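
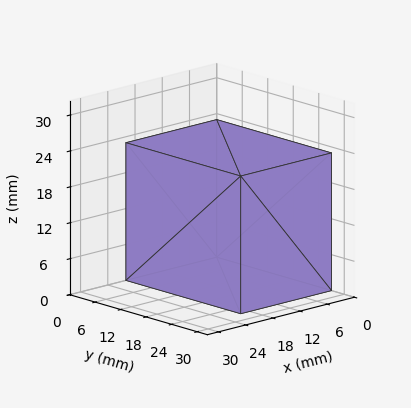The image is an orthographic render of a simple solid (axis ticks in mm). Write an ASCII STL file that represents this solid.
Reading the render: the shape is a rectangular box, roughly 20 × 27 mm footprint and 23 mm tall (dimensions read to the nearest mm from the axis ticks). For the STL, each face is triangulated and given an outward normal.

solid part
  facet normal 0.0000 0.0000 -1.0000
    outer loop
      vertex 20.00 27.00 0.00
      vertex 20.00 0.00 0.00
      vertex 0.00 0.00 0.00
    endloop
  endfacet
  facet normal 0.0000 0.0000 -1.0000
    outer loop
      vertex 0.00 27.00 0.00
      vertex 20.00 27.00 0.00
      vertex 0.00 0.00 0.00
    endloop
  endfacet
  facet normal 0.0000 0.0000 1.0000
    outer loop
      vertex 0.00 0.00 23.00
      vertex 20.00 0.00 23.00
      vertex 20.00 27.00 23.00
    endloop
  endfacet
  facet normal 0.0000 0.0000 1.0000
    outer loop
      vertex 0.00 0.00 23.00
      vertex 20.00 27.00 23.00
      vertex 0.00 27.00 23.00
    endloop
  endfacet
  facet normal 0.0000 -1.0000 0.0000
    outer loop
      vertex 0.00 0.00 0.00
      vertex 20.00 0.00 0.00
      vertex 20.00 0.00 23.00
    endloop
  endfacet
  facet normal 0.0000 -1.0000 0.0000
    outer loop
      vertex 0.00 0.00 0.00
      vertex 20.00 0.00 23.00
      vertex 0.00 0.00 23.00
    endloop
  endfacet
  facet normal 0.0000 1.0000 0.0000
    outer loop
      vertex 20.00 27.00 23.00
      vertex 20.00 27.00 0.00
      vertex 0.00 27.00 0.00
    endloop
  endfacet
  facet normal 0.0000 1.0000 0.0000
    outer loop
      vertex 0.00 27.00 23.00
      vertex 20.00 27.00 23.00
      vertex 0.00 27.00 0.00
    endloop
  endfacet
  facet normal -1.0000 0.0000 0.0000
    outer loop
      vertex 0.00 27.00 23.00
      vertex 0.00 27.00 0.00
      vertex 0.00 0.00 0.00
    endloop
  endfacet
  facet normal -1.0000 0.0000 0.0000
    outer loop
      vertex 0.00 0.00 23.00
      vertex 0.00 27.00 23.00
      vertex 0.00 0.00 0.00
    endloop
  endfacet
  facet normal 1.0000 0.0000 0.0000
    outer loop
      vertex 20.00 0.00 0.00
      vertex 20.00 27.00 0.00
      vertex 20.00 27.00 23.00
    endloop
  endfacet
  facet normal 1.0000 0.0000 0.0000
    outer loop
      vertex 20.00 0.00 0.00
      vertex 20.00 27.00 23.00
      vertex 20.00 0.00 23.00
    endloop
  endfacet
endsolid part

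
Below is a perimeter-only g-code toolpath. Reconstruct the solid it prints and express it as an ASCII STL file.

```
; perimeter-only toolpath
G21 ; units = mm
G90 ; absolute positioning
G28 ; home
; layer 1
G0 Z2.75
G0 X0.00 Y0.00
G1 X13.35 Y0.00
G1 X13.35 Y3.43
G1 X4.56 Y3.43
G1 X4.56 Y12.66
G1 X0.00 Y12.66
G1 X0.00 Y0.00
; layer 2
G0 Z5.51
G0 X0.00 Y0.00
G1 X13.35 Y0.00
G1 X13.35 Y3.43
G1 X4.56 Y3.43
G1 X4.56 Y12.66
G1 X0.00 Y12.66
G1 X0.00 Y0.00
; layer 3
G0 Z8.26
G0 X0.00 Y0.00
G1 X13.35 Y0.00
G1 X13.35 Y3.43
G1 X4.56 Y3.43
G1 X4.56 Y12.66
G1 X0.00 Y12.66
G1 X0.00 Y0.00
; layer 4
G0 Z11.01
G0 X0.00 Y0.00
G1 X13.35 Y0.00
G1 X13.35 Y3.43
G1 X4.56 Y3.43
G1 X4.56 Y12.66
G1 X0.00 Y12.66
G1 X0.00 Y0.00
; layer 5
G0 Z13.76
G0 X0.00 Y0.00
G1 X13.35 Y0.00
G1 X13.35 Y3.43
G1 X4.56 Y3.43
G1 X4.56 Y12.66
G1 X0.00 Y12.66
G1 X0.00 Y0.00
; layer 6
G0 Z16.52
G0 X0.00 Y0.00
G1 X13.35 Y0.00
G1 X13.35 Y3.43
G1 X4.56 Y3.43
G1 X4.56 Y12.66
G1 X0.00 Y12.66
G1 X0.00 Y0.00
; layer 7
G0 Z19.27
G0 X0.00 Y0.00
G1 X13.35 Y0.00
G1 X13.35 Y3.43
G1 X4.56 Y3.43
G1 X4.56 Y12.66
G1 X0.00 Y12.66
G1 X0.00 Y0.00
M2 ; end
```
solid part
  facet normal 0.0000 0.0000 -1.0000
    outer loop
      vertex 13.35 3.43 0.00
      vertex 13.35 0.00 0.00
      vertex 0.00 0.00 0.00
    endloop
  endfacet
  facet normal 0.0000 0.0000 -1.0000
    outer loop
      vertex 4.56 3.43 0.00
      vertex 13.35 3.43 0.00
      vertex 0.00 0.00 0.00
    endloop
  endfacet
  facet normal 0.0000 0.0000 -1.0000
    outer loop
      vertex 4.56 12.66 0.00
      vertex 4.56 3.43 0.00
      vertex 0.00 0.00 0.00
    endloop
  endfacet
  facet normal 0.0000 0.0000 -1.0000
    outer loop
      vertex 0.00 12.66 0.00
      vertex 4.56 12.66 0.00
      vertex 0.00 0.00 0.00
    endloop
  endfacet
  facet normal 0.0000 0.0000 1.0000
    outer loop
      vertex 0.00 0.00 19.27
      vertex 13.35 0.00 19.27
      vertex 13.35 3.43 19.27
    endloop
  endfacet
  facet normal 0.0000 0.0000 1.0000
    outer loop
      vertex 0.00 0.00 19.27
      vertex 13.35 3.43 19.27
      vertex 4.56 3.43 19.27
    endloop
  endfacet
  facet normal 0.0000 0.0000 1.0000
    outer loop
      vertex 0.00 0.00 19.27
      vertex 4.56 3.43 19.27
      vertex 4.56 12.66 19.27
    endloop
  endfacet
  facet normal 0.0000 0.0000 1.0000
    outer loop
      vertex 0.00 0.00 19.27
      vertex 4.56 12.66 19.27
      vertex 0.00 12.66 19.27
    endloop
  endfacet
  facet normal 0.0000 -1.0000 0.0000
    outer loop
      vertex 0.00 0.00 0.00
      vertex 13.35 0.00 0.00
      vertex 13.35 0.00 19.27
    endloop
  endfacet
  facet normal 0.0000 -1.0000 0.0000
    outer loop
      vertex 0.00 0.00 0.00
      vertex 13.35 0.00 19.27
      vertex 0.00 0.00 19.27
    endloop
  endfacet
  facet normal 1.0000 0.0000 0.0000
    outer loop
      vertex 13.35 0.00 0.00
      vertex 13.35 3.43 0.00
      vertex 13.35 3.43 19.27
    endloop
  endfacet
  facet normal 1.0000 0.0000 0.0000
    outer loop
      vertex 13.35 0.00 0.00
      vertex 13.35 3.43 19.27
      vertex 13.35 0.00 19.27
    endloop
  endfacet
  facet normal 0.0000 1.0000 0.0000
    outer loop
      vertex 13.35 3.43 0.00
      vertex 4.56 3.43 0.00
      vertex 4.56 3.43 19.27
    endloop
  endfacet
  facet normal 0.0000 1.0000 0.0000
    outer loop
      vertex 13.35 3.43 0.00
      vertex 4.56 3.43 19.27
      vertex 13.35 3.43 19.27
    endloop
  endfacet
  facet normal 1.0000 0.0000 0.0000
    outer loop
      vertex 4.56 3.43 0.00
      vertex 4.56 12.66 0.00
      vertex 4.56 12.66 19.27
    endloop
  endfacet
  facet normal 1.0000 0.0000 0.0000
    outer loop
      vertex 4.56 3.43 0.00
      vertex 4.56 12.66 19.27
      vertex 4.56 3.43 19.27
    endloop
  endfacet
  facet normal 0.0000 1.0000 0.0000
    outer loop
      vertex 4.56 12.66 0.00
      vertex 0.00 12.66 0.00
      vertex 0.00 12.66 19.27
    endloop
  endfacet
  facet normal 0.0000 1.0000 0.0000
    outer loop
      vertex 4.56 12.66 0.00
      vertex 0.00 12.66 19.27
      vertex 4.56 12.66 19.27
    endloop
  endfacet
  facet normal -1.0000 0.0000 0.0000
    outer loop
      vertex 0.00 12.66 0.00
      vertex 0.00 0.00 0.00
      vertex 0.00 0.00 19.27
    endloop
  endfacet
  facet normal -1.0000 0.0000 0.0000
    outer loop
      vertex 0.00 12.66 0.00
      vertex 0.00 0.00 19.27
      vertex 0.00 12.66 19.27
    endloop
  endfacet
endsolid part

The G0 Z moves step by Δz≈2.75 mm. Every layer's G1 loop is the same polygon, so the solid is a straight extrusion of it from z=0 to z≈19.3. Closing with flat bottom and top caps and triangulating gives 20 facets — an L-shaped prism: outer 13.3 × 12.7 mm, arm thicknesses ≈ 3.43 mm (horizontal) and 4.56 mm (vertical), extruded 19.3 mm in z.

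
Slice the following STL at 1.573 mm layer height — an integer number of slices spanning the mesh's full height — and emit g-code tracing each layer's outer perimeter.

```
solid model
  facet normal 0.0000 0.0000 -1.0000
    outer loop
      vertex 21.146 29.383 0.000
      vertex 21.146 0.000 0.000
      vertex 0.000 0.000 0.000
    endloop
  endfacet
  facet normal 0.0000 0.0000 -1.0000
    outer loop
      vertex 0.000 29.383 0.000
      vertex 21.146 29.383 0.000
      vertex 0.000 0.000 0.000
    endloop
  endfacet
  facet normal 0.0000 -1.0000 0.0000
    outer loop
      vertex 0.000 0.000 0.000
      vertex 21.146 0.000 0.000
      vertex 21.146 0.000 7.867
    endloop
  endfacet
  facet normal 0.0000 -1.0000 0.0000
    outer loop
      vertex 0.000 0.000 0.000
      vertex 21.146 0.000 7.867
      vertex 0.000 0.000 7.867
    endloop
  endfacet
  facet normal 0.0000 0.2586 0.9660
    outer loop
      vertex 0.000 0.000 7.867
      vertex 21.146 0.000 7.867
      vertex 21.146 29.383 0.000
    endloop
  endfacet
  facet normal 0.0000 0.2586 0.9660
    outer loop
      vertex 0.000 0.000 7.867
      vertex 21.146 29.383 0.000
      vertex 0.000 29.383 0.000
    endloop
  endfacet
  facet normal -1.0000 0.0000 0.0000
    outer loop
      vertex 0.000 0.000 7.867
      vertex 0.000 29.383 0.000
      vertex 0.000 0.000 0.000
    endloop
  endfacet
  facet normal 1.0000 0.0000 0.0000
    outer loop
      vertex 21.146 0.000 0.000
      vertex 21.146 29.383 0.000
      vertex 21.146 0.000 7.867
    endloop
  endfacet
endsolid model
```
; perimeter-only toolpath
G21 ; units = mm
G90 ; absolute positioning
G28 ; home
; layer 1
G0 Z1.573
G0 X0.000 Y0.000
G1 X21.146 Y0.000
G1 X21.146 Y23.506
G1 X0.000 Y23.506
G1 X0.000 Y0.000
; layer 2
G0 Z3.147
G0 X0.000 Y0.000
G1 X21.146 Y0.000
G1 X21.146 Y17.630
G1 X0.000 Y17.630
G1 X0.000 Y0.000
; layer 3
G0 Z4.720
G0 X0.000 Y0.000
G1 X21.146 Y0.000
G1 X21.146 Y11.753
G1 X0.000 Y11.753
G1 X0.000 Y0.000
; layer 4
G0 Z6.294
G0 X0.000 Y0.000
G1 X21.146 Y0.000
G1 X21.146 Y5.877
G1 X0.000 Y5.877
G1 X0.000 Y0.000
M2 ; end

The solid is a wedge (ramp): 21.1 × 29.4 mm base, rising to 7.87 mm along the y=0 edge and sloping linearly to z=0 at y=29.4. Slicing at Δz = 1.573 mm — 5 equal slices spanning the solid's height, so layer i sits at z = i·h/5 — gives 4 non-empty perimeters. Each is a 4-segment closed polygon; G0 lifts to the layer z and rapids to the start vertex, then G1 traces the edges. The cross-section shrinks linearly with z (the slice at the apex is degenerate and omitted).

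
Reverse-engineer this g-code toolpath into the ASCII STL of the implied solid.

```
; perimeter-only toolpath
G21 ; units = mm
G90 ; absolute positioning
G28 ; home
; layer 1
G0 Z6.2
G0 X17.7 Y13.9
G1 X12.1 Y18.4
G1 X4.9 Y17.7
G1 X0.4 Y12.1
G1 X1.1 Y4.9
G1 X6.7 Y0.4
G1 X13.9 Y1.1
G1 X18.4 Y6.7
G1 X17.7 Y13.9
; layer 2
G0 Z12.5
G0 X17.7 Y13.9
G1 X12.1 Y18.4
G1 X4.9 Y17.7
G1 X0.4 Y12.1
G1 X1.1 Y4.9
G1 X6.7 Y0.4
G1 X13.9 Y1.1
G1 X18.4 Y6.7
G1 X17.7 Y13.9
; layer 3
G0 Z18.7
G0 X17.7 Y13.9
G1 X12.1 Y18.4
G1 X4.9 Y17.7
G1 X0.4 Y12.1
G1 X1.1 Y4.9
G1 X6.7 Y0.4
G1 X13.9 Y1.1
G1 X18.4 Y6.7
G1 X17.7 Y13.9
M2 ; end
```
solid part
  facet normal 0.0000 0.0000 -1.0000
    outer loop
      vertex 4.9 17.7 0.0
      vertex 12.1 18.4 0.0
      vertex 17.7 13.9 0.0
    endloop
  endfacet
  facet normal 0.0000 0.0000 -1.0000
    outer loop
      vertex 0.4 12.1 0.0
      vertex 4.9 17.7 0.0
      vertex 17.7 13.9 0.0
    endloop
  endfacet
  facet normal 0.0000 0.0000 -1.0000
    outer loop
      vertex 1.1 4.9 0.0
      vertex 0.4 12.1 0.0
      vertex 17.7 13.9 0.0
    endloop
  endfacet
  facet normal 0.0000 0.0000 -1.0000
    outer loop
      vertex 6.7 0.4 0.0
      vertex 1.1 4.9 0.0
      vertex 17.7 13.9 0.0
    endloop
  endfacet
  facet normal 0.0000 0.0000 -1.0000
    outer loop
      vertex 13.9 1.1 0.0
      vertex 6.7 0.4 0.0
      vertex 17.7 13.9 0.0
    endloop
  endfacet
  facet normal 0.0000 0.0000 -1.0000
    outer loop
      vertex 18.4 6.7 0.0
      vertex 13.9 1.1 0.0
      vertex 17.7 13.9 0.0
    endloop
  endfacet
  facet normal 0.0000 0.0000 1.0000
    outer loop
      vertex 17.7 13.9 18.7
      vertex 12.1 18.4 18.7
      vertex 4.9 17.7 18.7
    endloop
  endfacet
  facet normal 0.0000 0.0000 1.0000
    outer loop
      vertex 17.7 13.9 18.7
      vertex 4.9 17.7 18.7
      vertex 0.4 12.1 18.7
    endloop
  endfacet
  facet normal 0.0000 0.0000 1.0000
    outer loop
      vertex 17.7 13.9 18.7
      vertex 0.4 12.1 18.7
      vertex 1.1 4.9 18.7
    endloop
  endfacet
  facet normal 0.0000 0.0000 1.0000
    outer loop
      vertex 17.7 13.9 18.7
      vertex 1.1 4.9 18.7
      vertex 6.7 0.4 18.7
    endloop
  endfacet
  facet normal 0.0000 0.0000 1.0000
    outer loop
      vertex 17.7 13.9 18.7
      vertex 6.7 0.4 18.7
      vertex 13.9 1.1 18.7
    endloop
  endfacet
  facet normal 0.0000 0.0000 1.0000
    outer loop
      vertex 17.7 13.9 18.7
      vertex 13.9 1.1 18.7
      vertex 18.4 6.7 18.7
    endloop
  endfacet
  facet normal 0.6264 0.7795 0.0000
    outer loop
      vertex 17.7 13.9 0.0
      vertex 12.1 18.4 0.0
      vertex 12.1 18.4 18.7
    endloop
  endfacet
  facet normal 0.6264 0.7795 0.0000
    outer loop
      vertex 17.7 13.9 0.0
      vertex 12.1 18.4 18.7
      vertex 17.7 13.9 18.7
    endloop
  endfacet
  facet normal -0.0968 0.9953 0.0000
    outer loop
      vertex 12.1 18.4 0.0
      vertex 4.9 17.7 0.0
      vertex 4.9 17.7 18.7
    endloop
  endfacet
  facet normal -0.0968 0.9953 0.0000
    outer loop
      vertex 12.1 18.4 0.0
      vertex 4.9 17.7 18.7
      vertex 12.1 18.4 18.7
    endloop
  endfacet
  facet normal -0.7795 0.6264 0.0000
    outer loop
      vertex 4.9 17.7 0.0
      vertex 0.4 12.1 0.0
      vertex 0.4 12.1 18.7
    endloop
  endfacet
  facet normal -0.7795 0.6264 0.0000
    outer loop
      vertex 4.9 17.7 0.0
      vertex 0.4 12.1 18.7
      vertex 4.9 17.7 18.7
    endloop
  endfacet
  facet normal -0.9953 -0.0968 0.0000
    outer loop
      vertex 0.4 12.1 0.0
      vertex 1.1 4.9 0.0
      vertex 1.1 4.9 18.7
    endloop
  endfacet
  facet normal -0.9953 -0.0968 0.0000
    outer loop
      vertex 0.4 12.1 0.0
      vertex 1.1 4.9 18.7
      vertex 0.4 12.1 18.7
    endloop
  endfacet
  facet normal -0.6264 -0.7795 0.0000
    outer loop
      vertex 1.1 4.9 0.0
      vertex 6.7 0.4 0.0
      vertex 6.7 0.4 18.7
    endloop
  endfacet
  facet normal -0.6264 -0.7795 0.0000
    outer loop
      vertex 1.1 4.9 0.0
      vertex 6.7 0.4 18.7
      vertex 1.1 4.9 18.7
    endloop
  endfacet
  facet normal 0.0968 -0.9953 0.0000
    outer loop
      vertex 6.7 0.4 0.0
      vertex 13.9 1.1 0.0
      vertex 13.9 1.1 18.7
    endloop
  endfacet
  facet normal 0.0968 -0.9953 0.0000
    outer loop
      vertex 6.7 0.4 0.0
      vertex 13.9 1.1 18.7
      vertex 6.7 0.4 18.7
    endloop
  endfacet
  facet normal 0.7795 -0.6264 0.0000
    outer loop
      vertex 13.9 1.1 0.0
      vertex 18.4 6.7 0.0
      vertex 18.4 6.7 18.7
    endloop
  endfacet
  facet normal 0.7795 -0.6264 0.0000
    outer loop
      vertex 13.9 1.1 0.0
      vertex 18.4 6.7 18.7
      vertex 13.9 1.1 18.7
    endloop
  endfacet
  facet normal 0.9953 0.0968 0.0000
    outer loop
      vertex 18.4 6.7 0.0
      vertex 17.7 13.9 0.0
      vertex 17.7 13.9 18.7
    endloop
  endfacet
  facet normal 0.9953 0.0968 0.0000
    outer loop
      vertex 18.4 6.7 0.0
      vertex 17.7 13.9 18.7
      vertex 18.4 6.7 18.7
    endloop
  endfacet
endsolid part

The G0 Z moves step by Δz≈6.2 mm. Every layer's G1 loop is the same polygon, so the solid is a straight extrusion of it from z=0 to z≈18.7. Closing with flat bottom and top caps and triangulating gives 28 facets — a regular 8-sided prism (a cylinder approximated with 8 flat sides), circumscribed radius ≈ 9.4 mm, height ≈ 18.7 mm.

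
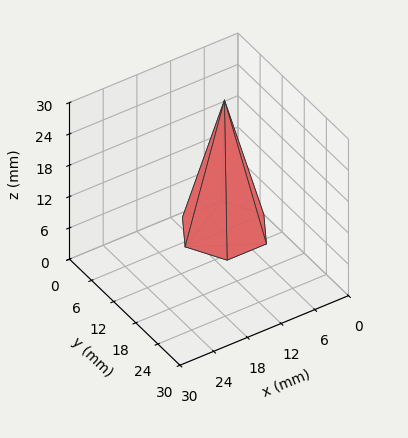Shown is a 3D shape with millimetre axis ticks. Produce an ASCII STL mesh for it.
Reading the render: the shape is a regular 6-sided pyramid, base circumscribed radius ≈ 7 mm, apex at z ≈ 25 mm (dimensions read to the nearest mm from the axis ticks). For the STL, each face is triangulated and given an outward normal.

solid part
  facet normal 0.0000 0.0000 -1.0000
    outer loop
      vertex 3.50 13.06 0.00
      vertex 10.50 13.06 0.00
      vertex 14.00 7.00 0.00
    endloop
  endfacet
  facet normal 0.0000 0.0000 -1.0000
    outer loop
      vertex 0.00 7.00 0.00
      vertex 3.50 13.06 0.00
      vertex 14.00 7.00 0.00
    endloop
  endfacet
  facet normal 0.0000 0.0000 -1.0000
    outer loop
      vertex 3.50 0.94 0.00
      vertex 0.00 7.00 0.00
      vertex 14.00 7.00 0.00
    endloop
  endfacet
  facet normal 0.0000 0.0000 -1.0000
    outer loop
      vertex 10.50 0.94 0.00
      vertex 3.50 0.94 0.00
      vertex 14.00 7.00 0.00
    endloop
  endfacet
  facet normal 0.8416 0.4861 0.2356
    outer loop
      vertex 14.00 7.00 0.00
      vertex 10.50 13.06 0.00
      vertex 7.00 7.00 25.00
    endloop
  endfacet
  facet normal 0.0000 0.9719 0.2356
    outer loop
      vertex 10.50 13.06 0.00
      vertex 3.50 13.06 0.00
      vertex 7.00 7.00 25.00
    endloop
  endfacet
  facet normal -0.8416 0.4861 0.2356
    outer loop
      vertex 3.50 13.06 0.00
      vertex 0.00 7.00 0.00
      vertex 7.00 7.00 25.00
    endloop
  endfacet
  facet normal -0.8416 -0.4861 0.2356
    outer loop
      vertex 0.00 7.00 0.00
      vertex 3.50 0.94 0.00
      vertex 7.00 7.00 25.00
    endloop
  endfacet
  facet normal 0.0000 -0.9719 0.2356
    outer loop
      vertex 3.50 0.94 0.00
      vertex 10.50 0.94 0.00
      vertex 7.00 7.00 25.00
    endloop
  endfacet
  facet normal 0.8416 -0.4861 0.2356
    outer loop
      vertex 10.50 0.94 0.00
      vertex 14.00 7.00 0.00
      vertex 7.00 7.00 25.00
    endloop
  endfacet
endsolid part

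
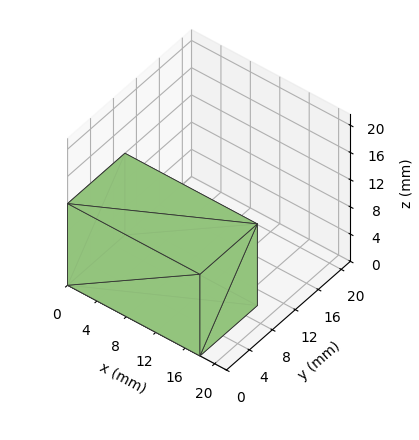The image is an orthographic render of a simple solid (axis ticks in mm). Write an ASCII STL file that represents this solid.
Reading the render: the shape is a rectangular box, roughly 18 × 10 mm footprint and 12 mm tall (dimensions read to the nearest mm from the axis ticks). For the STL, each face is triangulated and given an outward normal.

solid part
  facet normal 0.0000 0.0000 -1.0000
    outer loop
      vertex 18.000 10.000 0.000
      vertex 18.000 0.000 0.000
      vertex 0.000 0.000 0.000
    endloop
  endfacet
  facet normal 0.0000 0.0000 -1.0000
    outer loop
      vertex 0.000 10.000 0.000
      vertex 18.000 10.000 0.000
      vertex 0.000 0.000 0.000
    endloop
  endfacet
  facet normal 0.0000 0.0000 1.0000
    outer loop
      vertex 0.000 0.000 12.000
      vertex 18.000 0.000 12.000
      vertex 18.000 10.000 12.000
    endloop
  endfacet
  facet normal 0.0000 0.0000 1.0000
    outer loop
      vertex 0.000 0.000 12.000
      vertex 18.000 10.000 12.000
      vertex 0.000 10.000 12.000
    endloop
  endfacet
  facet normal 0.0000 -1.0000 0.0000
    outer loop
      vertex 0.000 0.000 0.000
      vertex 18.000 0.000 0.000
      vertex 18.000 0.000 12.000
    endloop
  endfacet
  facet normal 0.0000 -1.0000 0.0000
    outer loop
      vertex 0.000 0.000 0.000
      vertex 18.000 0.000 12.000
      vertex 0.000 0.000 12.000
    endloop
  endfacet
  facet normal 0.0000 1.0000 0.0000
    outer loop
      vertex 18.000 10.000 12.000
      vertex 18.000 10.000 0.000
      vertex 0.000 10.000 0.000
    endloop
  endfacet
  facet normal 0.0000 1.0000 0.0000
    outer loop
      vertex 0.000 10.000 12.000
      vertex 18.000 10.000 12.000
      vertex 0.000 10.000 0.000
    endloop
  endfacet
  facet normal -1.0000 0.0000 0.0000
    outer loop
      vertex 0.000 10.000 12.000
      vertex 0.000 10.000 0.000
      vertex 0.000 0.000 0.000
    endloop
  endfacet
  facet normal -1.0000 0.0000 0.0000
    outer loop
      vertex 0.000 0.000 12.000
      vertex 0.000 10.000 12.000
      vertex 0.000 0.000 0.000
    endloop
  endfacet
  facet normal 1.0000 0.0000 0.0000
    outer loop
      vertex 18.000 0.000 0.000
      vertex 18.000 10.000 0.000
      vertex 18.000 10.000 12.000
    endloop
  endfacet
  facet normal 1.0000 0.0000 0.0000
    outer loop
      vertex 18.000 0.000 0.000
      vertex 18.000 10.000 12.000
      vertex 18.000 0.000 12.000
    endloop
  endfacet
endsolid part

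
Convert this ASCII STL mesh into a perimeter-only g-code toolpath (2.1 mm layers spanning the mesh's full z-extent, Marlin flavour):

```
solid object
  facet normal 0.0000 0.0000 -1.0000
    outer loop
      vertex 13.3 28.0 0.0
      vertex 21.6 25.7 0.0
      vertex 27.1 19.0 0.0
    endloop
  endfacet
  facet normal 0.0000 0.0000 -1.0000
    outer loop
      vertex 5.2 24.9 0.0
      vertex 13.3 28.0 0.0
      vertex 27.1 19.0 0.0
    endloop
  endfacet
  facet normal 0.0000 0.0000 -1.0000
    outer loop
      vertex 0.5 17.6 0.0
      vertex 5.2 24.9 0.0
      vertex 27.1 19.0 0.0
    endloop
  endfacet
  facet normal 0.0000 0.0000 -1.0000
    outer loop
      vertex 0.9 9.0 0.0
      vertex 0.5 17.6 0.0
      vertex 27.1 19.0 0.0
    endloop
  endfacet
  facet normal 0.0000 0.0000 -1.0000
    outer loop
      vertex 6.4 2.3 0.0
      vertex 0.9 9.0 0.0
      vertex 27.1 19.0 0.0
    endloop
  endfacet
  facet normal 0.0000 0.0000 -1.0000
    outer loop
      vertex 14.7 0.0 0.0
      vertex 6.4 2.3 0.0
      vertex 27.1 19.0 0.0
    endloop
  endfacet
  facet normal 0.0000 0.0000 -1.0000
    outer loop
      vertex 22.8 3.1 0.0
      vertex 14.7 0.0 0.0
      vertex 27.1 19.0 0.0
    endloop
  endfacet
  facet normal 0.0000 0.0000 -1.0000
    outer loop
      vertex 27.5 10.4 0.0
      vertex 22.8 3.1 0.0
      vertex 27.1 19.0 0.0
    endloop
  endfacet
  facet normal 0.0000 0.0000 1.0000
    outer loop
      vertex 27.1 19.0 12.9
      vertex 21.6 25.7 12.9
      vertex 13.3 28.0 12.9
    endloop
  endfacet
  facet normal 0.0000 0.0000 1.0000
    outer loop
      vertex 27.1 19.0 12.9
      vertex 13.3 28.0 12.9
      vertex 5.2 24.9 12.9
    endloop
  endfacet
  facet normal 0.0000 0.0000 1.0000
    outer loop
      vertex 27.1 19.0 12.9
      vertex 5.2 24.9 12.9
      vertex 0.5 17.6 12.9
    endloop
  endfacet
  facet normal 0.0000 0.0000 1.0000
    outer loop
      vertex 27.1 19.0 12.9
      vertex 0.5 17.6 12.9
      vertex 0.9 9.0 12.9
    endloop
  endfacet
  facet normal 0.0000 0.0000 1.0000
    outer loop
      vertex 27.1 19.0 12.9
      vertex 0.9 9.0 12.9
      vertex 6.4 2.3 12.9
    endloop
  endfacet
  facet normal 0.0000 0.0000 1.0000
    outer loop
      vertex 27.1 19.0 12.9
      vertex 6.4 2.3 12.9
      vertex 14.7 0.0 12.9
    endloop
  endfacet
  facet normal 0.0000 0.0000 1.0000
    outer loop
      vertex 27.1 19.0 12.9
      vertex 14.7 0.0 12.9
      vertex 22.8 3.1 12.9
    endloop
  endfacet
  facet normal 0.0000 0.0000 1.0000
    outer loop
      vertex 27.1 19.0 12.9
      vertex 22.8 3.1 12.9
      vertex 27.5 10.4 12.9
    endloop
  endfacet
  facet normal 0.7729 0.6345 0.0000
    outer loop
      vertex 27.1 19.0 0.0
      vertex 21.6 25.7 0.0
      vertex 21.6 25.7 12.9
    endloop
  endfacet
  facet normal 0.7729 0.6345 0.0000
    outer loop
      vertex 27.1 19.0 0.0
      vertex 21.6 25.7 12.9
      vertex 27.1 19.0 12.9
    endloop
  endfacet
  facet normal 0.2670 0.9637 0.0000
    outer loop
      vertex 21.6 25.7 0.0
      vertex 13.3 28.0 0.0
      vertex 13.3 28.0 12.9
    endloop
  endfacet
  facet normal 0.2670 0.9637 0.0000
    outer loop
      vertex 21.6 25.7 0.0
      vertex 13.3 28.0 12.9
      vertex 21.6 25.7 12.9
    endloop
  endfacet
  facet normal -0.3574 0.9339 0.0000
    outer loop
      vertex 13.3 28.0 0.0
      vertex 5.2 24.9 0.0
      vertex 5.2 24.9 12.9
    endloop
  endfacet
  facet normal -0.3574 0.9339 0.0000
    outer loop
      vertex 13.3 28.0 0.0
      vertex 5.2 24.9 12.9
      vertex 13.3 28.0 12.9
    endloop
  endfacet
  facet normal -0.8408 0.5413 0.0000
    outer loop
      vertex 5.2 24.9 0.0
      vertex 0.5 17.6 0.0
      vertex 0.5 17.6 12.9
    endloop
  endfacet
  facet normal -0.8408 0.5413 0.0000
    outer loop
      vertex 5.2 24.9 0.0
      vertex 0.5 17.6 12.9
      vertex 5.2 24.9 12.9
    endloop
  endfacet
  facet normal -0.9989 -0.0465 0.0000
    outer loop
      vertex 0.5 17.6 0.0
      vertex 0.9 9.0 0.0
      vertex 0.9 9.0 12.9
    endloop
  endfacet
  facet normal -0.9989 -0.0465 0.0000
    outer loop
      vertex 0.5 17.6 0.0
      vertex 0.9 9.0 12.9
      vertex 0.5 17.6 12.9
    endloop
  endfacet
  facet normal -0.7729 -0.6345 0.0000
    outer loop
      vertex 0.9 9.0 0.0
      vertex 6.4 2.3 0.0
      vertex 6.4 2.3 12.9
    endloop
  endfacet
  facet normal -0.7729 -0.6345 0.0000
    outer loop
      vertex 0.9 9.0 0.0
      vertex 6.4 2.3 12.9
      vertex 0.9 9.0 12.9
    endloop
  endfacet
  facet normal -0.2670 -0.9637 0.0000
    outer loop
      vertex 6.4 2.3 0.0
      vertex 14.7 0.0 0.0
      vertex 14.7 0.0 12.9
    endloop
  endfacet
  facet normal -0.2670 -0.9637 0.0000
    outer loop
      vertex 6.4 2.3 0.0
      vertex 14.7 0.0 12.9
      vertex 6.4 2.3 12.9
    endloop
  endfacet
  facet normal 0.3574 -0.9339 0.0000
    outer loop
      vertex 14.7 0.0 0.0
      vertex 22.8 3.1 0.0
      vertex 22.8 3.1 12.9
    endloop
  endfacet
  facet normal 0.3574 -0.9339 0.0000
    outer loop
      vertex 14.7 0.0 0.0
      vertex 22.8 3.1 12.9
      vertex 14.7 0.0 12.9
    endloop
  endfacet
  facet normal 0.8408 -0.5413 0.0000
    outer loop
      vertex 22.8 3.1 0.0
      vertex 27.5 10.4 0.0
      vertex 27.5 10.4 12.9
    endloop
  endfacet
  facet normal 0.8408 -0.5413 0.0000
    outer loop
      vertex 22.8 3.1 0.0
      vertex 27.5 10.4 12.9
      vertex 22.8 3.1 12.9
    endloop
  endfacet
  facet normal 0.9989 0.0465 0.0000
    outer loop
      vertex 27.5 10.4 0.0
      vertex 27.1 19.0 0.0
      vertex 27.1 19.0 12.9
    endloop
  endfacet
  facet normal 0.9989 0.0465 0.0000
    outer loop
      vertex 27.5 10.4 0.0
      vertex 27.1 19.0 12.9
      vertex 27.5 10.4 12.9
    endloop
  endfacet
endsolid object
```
; perimeter-only toolpath
G21 ; units = mm
G90 ; absolute positioning
G28 ; home
; layer 1
G0 Z2.1
G0 X27.1 Y19.0
G1 X21.6 Y25.7
G1 X13.3 Y28.0
G1 X5.2 Y24.9
G1 X0.5 Y17.6
G1 X0.9 Y9.0
G1 X6.4 Y2.3
G1 X14.7 Y0.0
G1 X22.8 Y3.1
G1 X27.5 Y10.4
G1 X27.1 Y19.0
; layer 2
G0 Z4.3
G0 X27.1 Y19.0
G1 X21.6 Y25.7
G1 X13.3 Y28.0
G1 X5.2 Y24.9
G1 X0.5 Y17.6
G1 X0.9 Y9.0
G1 X6.4 Y2.3
G1 X14.7 Y0.0
G1 X22.8 Y3.1
G1 X27.5 Y10.4
G1 X27.1 Y19.0
; layer 3
G0 Z6.4
G0 X27.1 Y19.0
G1 X21.6 Y25.7
G1 X13.3 Y28.0
G1 X5.2 Y24.9
G1 X0.5 Y17.6
G1 X0.9 Y9.0
G1 X6.4 Y2.3
G1 X14.7 Y0.0
G1 X22.8 Y3.1
G1 X27.5 Y10.4
G1 X27.1 Y19.0
; layer 4
G0 Z8.6
G0 X27.1 Y19.0
G1 X21.6 Y25.7
G1 X13.3 Y28.0
G1 X5.2 Y24.9
G1 X0.5 Y17.6
G1 X0.9 Y9.0
G1 X6.4 Y2.3
G1 X14.7 Y0.0
G1 X22.8 Y3.1
G1 X27.5 Y10.4
G1 X27.1 Y19.0
; layer 5
G0 Z10.8
G0 X27.1 Y19.0
G1 X21.6 Y25.7
G1 X13.3 Y28.0
G1 X5.2 Y24.9
G1 X0.5 Y17.6
G1 X0.9 Y9.0
G1 X6.4 Y2.3
G1 X14.7 Y0.0
G1 X22.8 Y3.1
G1 X27.5 Y10.4
G1 X27.1 Y19.0
; layer 6
G0 Z12.9
G0 X27.1 Y19.0
G1 X21.6 Y25.7
G1 X13.3 Y28.0
G1 X5.2 Y24.9
G1 X0.5 Y17.6
G1 X0.9 Y9.0
G1 X6.4 Y2.3
G1 X14.7 Y0.0
G1 X22.8 Y3.1
G1 X27.5 Y10.4
G1 X27.1 Y19.0
M2 ; end

The solid is a regular 10-sided prism (a cylinder approximated with 10 flat sides), circumscribed radius ≈ 14 mm, height ≈ 12.9 mm. Slicing at Δz = 2.1 mm — 6 equal slices spanning the solid's height, so layer i sits at z = i·h/6 — gives 6 non-empty perimeters. Each is a 10-segment closed polygon; G0 lifts to the layer z and rapids to the start vertex, then G1 traces the edges.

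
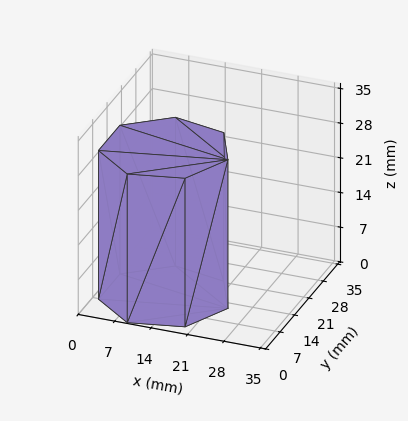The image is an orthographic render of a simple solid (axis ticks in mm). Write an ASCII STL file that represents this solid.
Reading the render: the shape is a regular 7-sided prism (a cylinder approximated with 7 flat sides), circumscribed radius ≈ 12 mm, height ≈ 30 mm (dimensions read to the nearest mm from the axis ticks). For the STL, each face is triangulated and given an outward normal.

solid part
  facet normal 0.0000 0.0000 -1.0000
    outer loop
      vertex 9.3 23.7 0.0
      vertex 19.5 21.4 0.0
      vertex 24.0 12.0 0.0
    endloop
  endfacet
  facet normal 0.0000 0.0000 -1.0000
    outer loop
      vertex 1.2 17.2 0.0
      vertex 9.3 23.7 0.0
      vertex 24.0 12.0 0.0
    endloop
  endfacet
  facet normal 0.0000 0.0000 -1.0000
    outer loop
      vertex 1.2 6.8 0.0
      vertex 1.2 17.2 0.0
      vertex 24.0 12.0 0.0
    endloop
  endfacet
  facet normal 0.0000 0.0000 -1.0000
    outer loop
      vertex 9.3 0.3 0.0
      vertex 1.2 6.8 0.0
      vertex 24.0 12.0 0.0
    endloop
  endfacet
  facet normal 0.0000 0.0000 -1.0000
    outer loop
      vertex 19.5 2.6 0.0
      vertex 9.3 0.3 0.0
      vertex 24.0 12.0 0.0
    endloop
  endfacet
  facet normal 0.0000 0.0000 1.0000
    outer loop
      vertex 24.0 12.0 30.0
      vertex 19.5 21.4 30.0
      vertex 9.3 23.7 30.0
    endloop
  endfacet
  facet normal 0.0000 0.0000 1.0000
    outer loop
      vertex 24.0 12.0 30.0
      vertex 9.3 23.7 30.0
      vertex 1.2 17.2 30.0
    endloop
  endfacet
  facet normal 0.0000 0.0000 1.0000
    outer loop
      vertex 24.0 12.0 30.0
      vertex 1.2 17.2 30.0
      vertex 1.2 6.8 30.0
    endloop
  endfacet
  facet normal 0.0000 0.0000 1.0000
    outer loop
      vertex 24.0 12.0 30.0
      vertex 1.2 6.8 30.0
      vertex 9.3 0.3 30.0
    endloop
  endfacet
  facet normal 0.0000 0.0000 1.0000
    outer loop
      vertex 24.0 12.0 30.0
      vertex 9.3 0.3 30.0
      vertex 19.5 2.6 30.0
    endloop
  endfacet
  facet normal 0.9020 0.4318 0.0000
    outer loop
      vertex 24.0 12.0 0.0
      vertex 19.5 21.4 0.0
      vertex 19.5 21.4 30.0
    endloop
  endfacet
  facet normal 0.9020 0.4318 0.0000
    outer loop
      vertex 24.0 12.0 0.0
      vertex 19.5 21.4 30.0
      vertex 24.0 12.0 30.0
    endloop
  endfacet
  facet normal 0.2200 0.9755 0.0000
    outer loop
      vertex 19.5 21.4 0.0
      vertex 9.3 23.7 0.0
      vertex 9.3 23.7 30.0
    endloop
  endfacet
  facet normal 0.2200 0.9755 0.0000
    outer loop
      vertex 19.5 21.4 0.0
      vertex 9.3 23.7 30.0
      vertex 19.5 21.4 30.0
    endloop
  endfacet
  facet normal -0.6259 0.7799 0.0000
    outer loop
      vertex 9.3 23.7 0.0
      vertex 1.2 17.2 0.0
      vertex 1.2 17.2 30.0
    endloop
  endfacet
  facet normal -0.6259 0.7799 0.0000
    outer loop
      vertex 9.3 23.7 0.0
      vertex 1.2 17.2 30.0
      vertex 9.3 23.7 30.0
    endloop
  endfacet
  facet normal -1.0000 0.0000 0.0000
    outer loop
      vertex 1.2 17.2 0.0
      vertex 1.2 6.8 0.0
      vertex 1.2 6.8 30.0
    endloop
  endfacet
  facet normal -1.0000 0.0000 0.0000
    outer loop
      vertex 1.2 17.2 0.0
      vertex 1.2 6.8 30.0
      vertex 1.2 17.2 30.0
    endloop
  endfacet
  facet normal -0.6259 -0.7799 0.0000
    outer loop
      vertex 1.2 6.8 0.0
      vertex 9.3 0.3 0.0
      vertex 9.3 0.3 30.0
    endloop
  endfacet
  facet normal -0.6259 -0.7799 0.0000
    outer loop
      vertex 1.2 6.8 0.0
      vertex 9.3 0.3 30.0
      vertex 1.2 6.8 30.0
    endloop
  endfacet
  facet normal 0.2200 -0.9755 0.0000
    outer loop
      vertex 9.3 0.3 0.0
      vertex 19.5 2.6 0.0
      vertex 19.5 2.6 30.0
    endloop
  endfacet
  facet normal 0.2200 -0.9755 0.0000
    outer loop
      vertex 9.3 0.3 0.0
      vertex 19.5 2.6 30.0
      vertex 9.3 0.3 30.0
    endloop
  endfacet
  facet normal 0.9020 -0.4318 0.0000
    outer loop
      vertex 19.5 2.6 0.0
      vertex 24.0 12.0 0.0
      vertex 24.0 12.0 30.0
    endloop
  endfacet
  facet normal 0.9020 -0.4318 0.0000
    outer loop
      vertex 19.5 2.6 0.0
      vertex 24.0 12.0 30.0
      vertex 19.5 2.6 30.0
    endloop
  endfacet
endsolid part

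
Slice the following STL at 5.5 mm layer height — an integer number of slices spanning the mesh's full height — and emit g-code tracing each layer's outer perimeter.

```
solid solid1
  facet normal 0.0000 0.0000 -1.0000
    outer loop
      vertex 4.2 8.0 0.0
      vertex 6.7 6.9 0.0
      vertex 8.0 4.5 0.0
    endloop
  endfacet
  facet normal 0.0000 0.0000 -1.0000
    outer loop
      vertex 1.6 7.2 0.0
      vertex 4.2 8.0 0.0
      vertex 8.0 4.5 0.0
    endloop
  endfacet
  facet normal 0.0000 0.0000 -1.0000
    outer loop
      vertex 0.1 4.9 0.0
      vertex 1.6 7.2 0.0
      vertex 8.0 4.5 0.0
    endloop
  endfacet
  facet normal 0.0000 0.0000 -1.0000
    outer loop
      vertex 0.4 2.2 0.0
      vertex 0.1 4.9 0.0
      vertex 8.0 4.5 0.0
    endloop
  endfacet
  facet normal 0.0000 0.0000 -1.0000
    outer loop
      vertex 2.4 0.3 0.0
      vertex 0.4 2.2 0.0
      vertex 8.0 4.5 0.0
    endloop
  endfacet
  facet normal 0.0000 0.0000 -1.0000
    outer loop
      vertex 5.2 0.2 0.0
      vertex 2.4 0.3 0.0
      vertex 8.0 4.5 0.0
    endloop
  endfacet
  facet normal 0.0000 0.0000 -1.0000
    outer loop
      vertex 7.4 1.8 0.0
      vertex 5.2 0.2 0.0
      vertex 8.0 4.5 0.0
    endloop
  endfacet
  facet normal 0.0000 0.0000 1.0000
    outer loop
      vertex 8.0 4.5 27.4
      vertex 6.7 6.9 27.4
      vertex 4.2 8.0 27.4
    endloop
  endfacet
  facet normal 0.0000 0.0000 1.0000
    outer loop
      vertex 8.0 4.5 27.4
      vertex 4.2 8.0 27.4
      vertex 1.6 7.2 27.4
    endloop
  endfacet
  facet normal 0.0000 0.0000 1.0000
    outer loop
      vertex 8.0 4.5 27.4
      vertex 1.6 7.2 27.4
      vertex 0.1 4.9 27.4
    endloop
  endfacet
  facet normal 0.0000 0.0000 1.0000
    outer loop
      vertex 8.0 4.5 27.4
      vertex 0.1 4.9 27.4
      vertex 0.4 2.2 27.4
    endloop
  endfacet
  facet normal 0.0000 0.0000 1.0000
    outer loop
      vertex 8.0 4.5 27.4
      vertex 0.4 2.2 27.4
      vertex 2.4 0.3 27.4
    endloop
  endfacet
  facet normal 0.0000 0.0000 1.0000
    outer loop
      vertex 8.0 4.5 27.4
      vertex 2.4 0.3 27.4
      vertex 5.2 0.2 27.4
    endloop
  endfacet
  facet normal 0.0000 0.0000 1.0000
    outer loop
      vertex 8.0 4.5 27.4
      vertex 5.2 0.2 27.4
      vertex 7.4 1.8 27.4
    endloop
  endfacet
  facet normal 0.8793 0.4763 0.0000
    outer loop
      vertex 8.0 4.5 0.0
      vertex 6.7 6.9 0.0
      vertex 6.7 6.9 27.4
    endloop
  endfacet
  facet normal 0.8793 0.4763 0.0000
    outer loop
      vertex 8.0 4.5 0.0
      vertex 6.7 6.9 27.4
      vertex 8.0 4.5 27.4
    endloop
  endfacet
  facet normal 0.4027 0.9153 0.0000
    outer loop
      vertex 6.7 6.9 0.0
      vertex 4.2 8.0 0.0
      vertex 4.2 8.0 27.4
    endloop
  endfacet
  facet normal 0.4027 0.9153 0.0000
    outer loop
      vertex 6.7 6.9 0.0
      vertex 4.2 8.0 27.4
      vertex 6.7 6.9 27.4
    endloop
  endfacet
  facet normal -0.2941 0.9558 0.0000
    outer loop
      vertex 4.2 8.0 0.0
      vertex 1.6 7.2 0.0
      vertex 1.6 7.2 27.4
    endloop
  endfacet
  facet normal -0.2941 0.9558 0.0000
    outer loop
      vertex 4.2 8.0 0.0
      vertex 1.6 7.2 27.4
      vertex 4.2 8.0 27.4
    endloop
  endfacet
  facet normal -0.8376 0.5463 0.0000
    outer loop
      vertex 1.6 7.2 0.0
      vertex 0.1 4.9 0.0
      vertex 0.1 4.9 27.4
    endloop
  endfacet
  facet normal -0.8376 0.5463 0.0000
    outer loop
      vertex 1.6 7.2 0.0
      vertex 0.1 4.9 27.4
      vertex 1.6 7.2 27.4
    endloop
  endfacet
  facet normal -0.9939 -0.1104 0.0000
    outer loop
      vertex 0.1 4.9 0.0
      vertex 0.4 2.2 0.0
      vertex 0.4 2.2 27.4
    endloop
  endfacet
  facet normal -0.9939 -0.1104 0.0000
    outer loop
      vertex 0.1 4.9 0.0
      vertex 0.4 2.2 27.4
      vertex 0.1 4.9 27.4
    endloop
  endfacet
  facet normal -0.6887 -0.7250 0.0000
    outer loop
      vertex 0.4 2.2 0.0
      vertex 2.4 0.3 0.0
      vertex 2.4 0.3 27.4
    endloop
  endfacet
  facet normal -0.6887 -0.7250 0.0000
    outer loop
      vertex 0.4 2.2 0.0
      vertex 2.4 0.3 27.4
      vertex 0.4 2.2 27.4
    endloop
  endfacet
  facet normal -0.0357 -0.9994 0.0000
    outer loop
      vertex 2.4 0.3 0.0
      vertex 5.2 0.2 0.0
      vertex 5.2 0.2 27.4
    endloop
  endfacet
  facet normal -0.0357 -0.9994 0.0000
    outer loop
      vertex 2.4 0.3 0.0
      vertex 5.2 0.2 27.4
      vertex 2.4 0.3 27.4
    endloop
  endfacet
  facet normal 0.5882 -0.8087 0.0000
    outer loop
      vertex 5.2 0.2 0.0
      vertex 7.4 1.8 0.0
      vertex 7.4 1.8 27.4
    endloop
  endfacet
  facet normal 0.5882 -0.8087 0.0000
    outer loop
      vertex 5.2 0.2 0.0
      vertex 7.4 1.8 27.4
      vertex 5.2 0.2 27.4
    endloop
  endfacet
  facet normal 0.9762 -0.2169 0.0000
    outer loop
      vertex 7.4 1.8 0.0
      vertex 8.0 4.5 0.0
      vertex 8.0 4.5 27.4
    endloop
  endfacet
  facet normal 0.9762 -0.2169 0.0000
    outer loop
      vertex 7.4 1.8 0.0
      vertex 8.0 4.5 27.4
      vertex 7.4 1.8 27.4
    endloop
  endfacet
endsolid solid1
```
; perimeter-only toolpath
G21 ; units = mm
G90 ; absolute positioning
G28 ; home
; layer 1
G0 Z5.5
G0 X8.0 Y4.5
G1 X6.7 Y6.9
G1 X4.2 Y8.0
G1 X1.6 Y7.2
G1 X0.1 Y4.9
G1 X0.4 Y2.2
G1 X2.4 Y0.3
G1 X5.2 Y0.2
G1 X7.4 Y1.8
G1 X8.0 Y4.5
; layer 2
G0 Z11.0
G0 X8.0 Y4.5
G1 X6.7 Y6.9
G1 X4.2 Y8.0
G1 X1.6 Y7.2
G1 X0.1 Y4.9
G1 X0.4 Y2.2
G1 X2.4 Y0.3
G1 X5.2 Y0.2
G1 X7.4 Y1.8
G1 X8.0 Y4.5
; layer 3
G0 Z16.4
G0 X8.0 Y4.5
G1 X6.7 Y6.9
G1 X4.2 Y8.0
G1 X1.6 Y7.2
G1 X0.1 Y4.9
G1 X0.4 Y2.2
G1 X2.4 Y0.3
G1 X5.2 Y0.2
G1 X7.4 Y1.8
G1 X8.0 Y4.5
; layer 4
G0 Z21.9
G0 X8.0 Y4.5
G1 X6.7 Y6.9
G1 X4.2 Y8.0
G1 X1.6 Y7.2
G1 X0.1 Y4.9
G1 X0.4 Y2.2
G1 X2.4 Y0.3
G1 X5.2 Y0.2
G1 X7.4 Y1.8
G1 X8.0 Y4.5
; layer 5
G0 Z27.4
G0 X8.0 Y4.5
G1 X6.7 Y6.9
G1 X4.2 Y8.0
G1 X1.6 Y7.2
G1 X0.1 Y4.9
G1 X0.4 Y2.2
G1 X2.4 Y0.3
G1 X5.2 Y0.2
G1 X7.4 Y1.8
G1 X8.0 Y4.5
M2 ; end

The solid is a regular 9-sided prism (a cylinder approximated with 9 flat sides), circumscribed radius ≈ 4 mm, height ≈ 27.4 mm. Slicing at Δz = 5.5 mm — 5 equal slices spanning the solid's height, so layer i sits at z = i·h/5 — gives 5 non-empty perimeters. Each is a 9-segment closed polygon; G0 lifts to the layer z and rapids to the start vertex, then G1 traces the edges.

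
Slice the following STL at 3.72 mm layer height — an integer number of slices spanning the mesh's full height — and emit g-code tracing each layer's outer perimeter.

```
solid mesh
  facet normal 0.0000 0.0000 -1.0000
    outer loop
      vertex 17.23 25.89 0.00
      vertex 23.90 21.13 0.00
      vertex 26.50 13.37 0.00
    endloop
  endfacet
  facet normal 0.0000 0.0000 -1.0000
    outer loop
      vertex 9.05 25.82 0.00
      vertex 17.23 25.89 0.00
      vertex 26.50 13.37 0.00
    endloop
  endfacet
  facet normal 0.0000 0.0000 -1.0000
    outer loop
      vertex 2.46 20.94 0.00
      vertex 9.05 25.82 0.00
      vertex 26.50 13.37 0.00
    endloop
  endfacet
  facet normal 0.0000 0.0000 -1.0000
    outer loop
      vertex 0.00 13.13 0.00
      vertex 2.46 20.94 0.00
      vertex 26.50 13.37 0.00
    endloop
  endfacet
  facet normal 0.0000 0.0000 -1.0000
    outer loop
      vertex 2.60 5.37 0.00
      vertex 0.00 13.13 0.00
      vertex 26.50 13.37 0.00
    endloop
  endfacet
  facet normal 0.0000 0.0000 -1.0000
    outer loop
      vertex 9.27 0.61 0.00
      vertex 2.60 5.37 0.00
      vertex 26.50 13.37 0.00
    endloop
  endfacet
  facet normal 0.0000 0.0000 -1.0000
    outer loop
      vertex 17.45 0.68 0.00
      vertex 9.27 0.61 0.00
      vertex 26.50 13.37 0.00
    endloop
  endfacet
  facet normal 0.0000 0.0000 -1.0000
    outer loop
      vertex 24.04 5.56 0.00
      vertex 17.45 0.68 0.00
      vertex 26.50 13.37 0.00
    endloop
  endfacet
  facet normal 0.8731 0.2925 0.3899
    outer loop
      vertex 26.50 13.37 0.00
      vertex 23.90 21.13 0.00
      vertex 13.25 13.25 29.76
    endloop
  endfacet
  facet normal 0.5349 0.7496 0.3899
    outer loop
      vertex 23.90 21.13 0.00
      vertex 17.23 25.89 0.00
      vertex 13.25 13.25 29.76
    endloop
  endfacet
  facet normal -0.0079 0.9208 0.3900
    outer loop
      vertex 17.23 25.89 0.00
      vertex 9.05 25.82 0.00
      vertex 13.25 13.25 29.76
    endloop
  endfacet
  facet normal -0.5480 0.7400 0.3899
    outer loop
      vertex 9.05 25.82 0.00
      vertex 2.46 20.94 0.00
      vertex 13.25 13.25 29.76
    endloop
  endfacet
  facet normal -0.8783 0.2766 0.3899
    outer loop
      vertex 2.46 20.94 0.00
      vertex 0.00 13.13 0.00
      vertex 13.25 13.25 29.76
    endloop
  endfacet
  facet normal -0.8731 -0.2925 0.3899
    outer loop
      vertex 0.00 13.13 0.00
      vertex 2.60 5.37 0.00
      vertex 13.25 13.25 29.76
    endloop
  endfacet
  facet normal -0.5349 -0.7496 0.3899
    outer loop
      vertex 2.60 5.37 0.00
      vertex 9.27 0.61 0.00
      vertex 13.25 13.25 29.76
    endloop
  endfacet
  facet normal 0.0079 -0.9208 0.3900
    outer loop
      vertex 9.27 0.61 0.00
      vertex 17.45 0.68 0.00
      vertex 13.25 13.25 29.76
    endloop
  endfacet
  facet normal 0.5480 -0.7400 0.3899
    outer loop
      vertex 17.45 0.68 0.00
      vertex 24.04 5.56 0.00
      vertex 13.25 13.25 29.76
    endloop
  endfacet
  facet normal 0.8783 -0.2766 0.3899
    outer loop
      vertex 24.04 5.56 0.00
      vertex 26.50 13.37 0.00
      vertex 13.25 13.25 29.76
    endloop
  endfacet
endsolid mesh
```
; perimeter-only toolpath
G21 ; units = mm
G90 ; absolute positioning
G28 ; home
; layer 1
G0 Z3.72
G0 X24.84 Y13.35
G1 X22.57 Y20.14
G1 X16.73 Y24.31
G1 X9.58 Y24.25
G1 X3.81 Y19.98
G1 X1.66 Y13.15
G1 X3.93 Y6.36
G1 X9.77 Y2.19
G1 X16.92 Y2.25
G1 X22.69 Y6.52
G1 X24.84 Y13.35
; layer 2
G0 Z7.44
G0 X23.19 Y13.34
G1 X21.24 Y19.16
G1 X16.23 Y22.73
G1 X10.10 Y22.68
G1 X5.16 Y19.02
G1 X3.31 Y13.16
G1 X5.26 Y7.34
G1 X10.27 Y3.77
G1 X16.40 Y3.82
G1 X21.34 Y7.48
G1 X23.19 Y13.34
; layer 3
G0 Z11.16
G0 X21.53 Y13.32
G1 X19.91 Y18.17
G1 X15.74 Y21.15
G1 X10.62 Y21.11
G1 X6.51 Y18.06
G1 X4.97 Y13.18
G1 X6.59 Y8.32
G1 X10.76 Y5.35
G1 X15.88 Y5.39
G1 X19.99 Y8.44
G1 X21.53 Y13.32
; layer 4
G0 Z14.88
G0 X19.88 Y13.31
G1 X18.57 Y17.19
G1 X15.24 Y19.57
G1 X11.15 Y19.54
G1 X7.86 Y17.09
G1 X6.62 Y13.19
G1 X7.92 Y9.31
G1 X11.26 Y6.93
G1 X15.35 Y6.96
G1 X18.64 Y9.40
G1 X19.88 Y13.31
; layer 5
G0 Z18.60
G0 X18.22 Y13.29
G1 X17.24 Y16.20
G1 X14.74 Y17.99
G1 X11.68 Y17.96
G1 X9.20 Y16.13
G1 X8.28 Y13.21
G1 X9.26 Y10.29
G1 X11.76 Y8.51
G1 X14.82 Y8.54
G1 X17.30 Y10.37
G1 X18.22 Y13.29
; layer 6
G0 Z22.32
G0 X16.56 Y13.28
G1 X15.91 Y15.22
G1 X14.25 Y16.41
G1 X12.20 Y16.39
G1 X10.55 Y15.17
G1 X9.94 Y13.22
G1 X10.59 Y11.28
G1 X12.25 Y10.09
G1 X14.30 Y10.11
G1 X15.95 Y11.33
G1 X16.56 Y13.28
; layer 7
G0 Z26.04
G0 X14.91 Y13.27
G1 X14.58 Y14.23
G1 X13.75 Y14.83
G1 X12.72 Y14.82
G1 X11.90 Y14.21
G1 X11.59 Y13.23
G1 X11.92 Y12.27
G1 X12.75 Y11.67
G1 X13.78 Y11.68
G1 X14.60 Y12.29
G1 X14.91 Y13.27
M2 ; end

The solid is a regular 10-sided pyramid, base circumscribed radius ≈ 13.2 mm, apex at z ≈ 29.8 mm. Slicing at Δz = 3.72 mm — 8 equal slices spanning the solid's height, so layer i sits at z = i·h/8 — gives 7 non-empty perimeters. Each is a 10-segment closed polygon; G0 lifts to the layer z and rapids to the start vertex, then G1 traces the edges. The cross-section shrinks linearly with z (the slice at the apex is degenerate and omitted).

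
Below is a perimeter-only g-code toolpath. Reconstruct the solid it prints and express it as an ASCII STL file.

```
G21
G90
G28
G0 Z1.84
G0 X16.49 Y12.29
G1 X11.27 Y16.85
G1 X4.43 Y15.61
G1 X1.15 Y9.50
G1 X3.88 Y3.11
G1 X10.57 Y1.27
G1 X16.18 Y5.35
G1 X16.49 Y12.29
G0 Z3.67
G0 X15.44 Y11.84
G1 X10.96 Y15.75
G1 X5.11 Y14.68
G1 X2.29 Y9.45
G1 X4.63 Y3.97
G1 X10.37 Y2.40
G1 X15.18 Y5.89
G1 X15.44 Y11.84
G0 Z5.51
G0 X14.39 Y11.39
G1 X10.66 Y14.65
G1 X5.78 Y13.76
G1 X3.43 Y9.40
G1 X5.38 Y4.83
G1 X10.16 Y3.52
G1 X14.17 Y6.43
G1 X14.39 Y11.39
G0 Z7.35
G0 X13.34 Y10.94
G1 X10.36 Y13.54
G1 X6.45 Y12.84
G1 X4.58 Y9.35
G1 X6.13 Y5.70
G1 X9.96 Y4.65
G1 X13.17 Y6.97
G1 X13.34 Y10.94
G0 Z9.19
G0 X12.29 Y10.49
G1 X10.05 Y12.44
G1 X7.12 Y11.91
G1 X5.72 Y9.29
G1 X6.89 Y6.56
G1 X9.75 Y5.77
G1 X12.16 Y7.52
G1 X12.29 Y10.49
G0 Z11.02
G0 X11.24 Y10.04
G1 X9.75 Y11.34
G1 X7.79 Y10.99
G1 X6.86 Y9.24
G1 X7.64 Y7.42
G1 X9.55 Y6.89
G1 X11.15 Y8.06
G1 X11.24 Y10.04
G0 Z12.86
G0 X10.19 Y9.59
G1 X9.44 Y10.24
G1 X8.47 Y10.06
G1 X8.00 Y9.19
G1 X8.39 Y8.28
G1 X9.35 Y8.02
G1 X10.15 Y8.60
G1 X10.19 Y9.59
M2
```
solid part
  facet normal 0.0000 0.0000 -1.0000
    outer loop
      vertex 3.76 16.53 0.00
      vertex 11.57 17.95 0.00
      vertex 17.54 12.74 0.00
    endloop
  endfacet
  facet normal 0.0000 0.0000 -1.0000
    outer loop
      vertex 0.01 9.55 0.00
      vertex 3.76 16.53 0.00
      vertex 17.54 12.74 0.00
    endloop
  endfacet
  facet normal 0.0000 0.0000 -1.0000
    outer loop
      vertex 3.13 2.25 0.00
      vertex 0.01 9.55 0.00
      vertex 17.54 12.74 0.00
    endloop
  endfacet
  facet normal 0.0000 0.0000 -1.0000
    outer loop
      vertex 10.78 0.15 0.00
      vertex 3.13 2.25 0.00
      vertex 17.54 12.74 0.00
    endloop
  endfacet
  facet normal 0.0000 0.0000 -1.0000
    outer loop
      vertex 17.19 4.81 0.00
      vertex 10.78 0.15 0.00
      vertex 17.54 12.74 0.00
    endloop
  endfacet
  facet normal 0.5736 0.6573 0.4888
    outer loop
      vertex 17.54 12.74 0.00
      vertex 11.57 17.95 0.00
      vertex 9.14 9.14 14.70
    endloop
  endfacet
  facet normal -0.1561 0.8584 0.4887
    outer loop
      vertex 11.57 17.95 0.00
      vertex 3.76 16.53 0.00
      vertex 9.14 9.14 14.70
    endloop
  endfacet
  facet normal -0.7685 0.4129 0.4888
    outer loop
      vertex 3.76 16.53 0.00
      vertex 0.01 9.55 0.00
      vertex 9.14 9.14 14.70
    endloop
  endfacet
  facet normal -0.8022 -0.3429 0.4887
    outer loop
      vertex 0.01 9.55 0.00
      vertex 3.13 2.25 0.00
      vertex 9.14 9.14 14.70
    endloop
  endfacet
  facet normal -0.2309 -0.8413 0.4887
    outer loop
      vertex 3.13 2.25 0.00
      vertex 10.78 0.15 0.00
      vertex 9.14 9.14 14.70
    endloop
  endfacet
  facet normal 0.5130 -0.7056 0.4888
    outer loop
      vertex 10.78 0.15 0.00
      vertex 17.19 4.81 0.00
      vertex 9.14 9.14 14.70
    endloop
  endfacet
  facet normal 0.8716 -0.0385 0.4887
    outer loop
      vertex 17.19 4.81 0.00
      vertex 17.54 12.74 0.00
      vertex 9.14 9.14 14.70
    endloop
  endfacet
endsolid part

The G0 Z moves step by Δz≈1.84 mm. The G1 loops shrink linearly with z, so the solid tapers from its base footprint up to z≈14.7. Closing with a flat bottom cap and the tapered top and triangulating gives 12 facets — a regular 7-sided pyramid, base circumscribed radius ≈ 9.14 mm, apex at z ≈ 14.7 mm.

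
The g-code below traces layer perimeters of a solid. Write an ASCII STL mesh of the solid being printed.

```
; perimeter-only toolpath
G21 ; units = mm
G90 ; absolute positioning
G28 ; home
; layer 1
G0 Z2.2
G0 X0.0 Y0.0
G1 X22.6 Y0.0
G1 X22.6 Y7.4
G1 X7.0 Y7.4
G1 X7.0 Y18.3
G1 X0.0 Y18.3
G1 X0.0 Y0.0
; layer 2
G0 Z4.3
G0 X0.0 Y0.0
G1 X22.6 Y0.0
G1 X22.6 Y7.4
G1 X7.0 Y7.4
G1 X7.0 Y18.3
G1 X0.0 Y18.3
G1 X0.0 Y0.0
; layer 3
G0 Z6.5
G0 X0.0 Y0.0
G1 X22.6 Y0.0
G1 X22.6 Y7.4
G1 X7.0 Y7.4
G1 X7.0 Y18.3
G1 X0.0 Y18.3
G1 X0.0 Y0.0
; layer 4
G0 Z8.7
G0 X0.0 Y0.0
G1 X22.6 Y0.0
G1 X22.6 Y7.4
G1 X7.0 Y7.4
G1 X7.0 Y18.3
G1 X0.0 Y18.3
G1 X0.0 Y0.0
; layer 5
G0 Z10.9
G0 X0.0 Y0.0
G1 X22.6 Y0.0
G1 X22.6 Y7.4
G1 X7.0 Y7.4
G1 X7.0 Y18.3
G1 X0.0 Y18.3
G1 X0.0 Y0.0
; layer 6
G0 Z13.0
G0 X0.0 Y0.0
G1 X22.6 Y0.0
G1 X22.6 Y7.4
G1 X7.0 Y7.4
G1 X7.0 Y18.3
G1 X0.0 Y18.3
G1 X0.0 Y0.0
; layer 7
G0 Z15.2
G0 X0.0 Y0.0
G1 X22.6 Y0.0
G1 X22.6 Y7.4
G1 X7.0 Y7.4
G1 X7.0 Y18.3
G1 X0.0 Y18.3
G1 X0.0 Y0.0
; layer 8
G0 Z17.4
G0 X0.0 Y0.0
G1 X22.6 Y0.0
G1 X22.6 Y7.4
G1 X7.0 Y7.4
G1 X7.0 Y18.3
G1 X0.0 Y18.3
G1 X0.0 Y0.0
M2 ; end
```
solid part
  facet normal 0.0000 0.0000 -1.0000
    outer loop
      vertex 22.6 7.4 0.0
      vertex 22.6 0.0 0.0
      vertex 0.0 0.0 0.0
    endloop
  endfacet
  facet normal 0.0000 0.0000 -1.0000
    outer loop
      vertex 7.0 7.4 0.0
      vertex 22.6 7.4 0.0
      vertex 0.0 0.0 0.0
    endloop
  endfacet
  facet normal 0.0000 0.0000 -1.0000
    outer loop
      vertex 7.0 18.3 0.0
      vertex 7.0 7.4 0.0
      vertex 0.0 0.0 0.0
    endloop
  endfacet
  facet normal 0.0000 0.0000 -1.0000
    outer loop
      vertex 0.0 18.3 0.0
      vertex 7.0 18.3 0.0
      vertex 0.0 0.0 0.0
    endloop
  endfacet
  facet normal 0.0000 0.0000 1.0000
    outer loop
      vertex 0.0 0.0 17.4
      vertex 22.6 0.0 17.4
      vertex 22.6 7.4 17.4
    endloop
  endfacet
  facet normal 0.0000 0.0000 1.0000
    outer loop
      vertex 0.0 0.0 17.4
      vertex 22.6 7.4 17.4
      vertex 7.0 7.4 17.4
    endloop
  endfacet
  facet normal 0.0000 0.0000 1.0000
    outer loop
      vertex 0.0 0.0 17.4
      vertex 7.0 7.4 17.4
      vertex 7.0 18.3 17.4
    endloop
  endfacet
  facet normal 0.0000 0.0000 1.0000
    outer loop
      vertex 0.0 0.0 17.4
      vertex 7.0 18.3 17.4
      vertex 0.0 18.3 17.4
    endloop
  endfacet
  facet normal 0.0000 -1.0000 0.0000
    outer loop
      vertex 0.0 0.0 0.0
      vertex 22.6 0.0 0.0
      vertex 22.6 0.0 17.4
    endloop
  endfacet
  facet normal 0.0000 -1.0000 0.0000
    outer loop
      vertex 0.0 0.0 0.0
      vertex 22.6 0.0 17.4
      vertex 0.0 0.0 17.4
    endloop
  endfacet
  facet normal 1.0000 0.0000 0.0000
    outer loop
      vertex 22.6 0.0 0.0
      vertex 22.6 7.4 0.0
      vertex 22.6 7.4 17.4
    endloop
  endfacet
  facet normal 1.0000 0.0000 0.0000
    outer loop
      vertex 22.6 0.0 0.0
      vertex 22.6 7.4 17.4
      vertex 22.6 0.0 17.4
    endloop
  endfacet
  facet normal 0.0000 1.0000 0.0000
    outer loop
      vertex 22.6 7.4 0.0
      vertex 7.0 7.4 0.0
      vertex 7.0 7.4 17.4
    endloop
  endfacet
  facet normal 0.0000 1.0000 0.0000
    outer loop
      vertex 22.6 7.4 0.0
      vertex 7.0 7.4 17.4
      vertex 22.6 7.4 17.4
    endloop
  endfacet
  facet normal 1.0000 0.0000 0.0000
    outer loop
      vertex 7.0 7.4 0.0
      vertex 7.0 18.3 0.0
      vertex 7.0 18.3 17.4
    endloop
  endfacet
  facet normal 1.0000 0.0000 0.0000
    outer loop
      vertex 7.0 7.4 0.0
      vertex 7.0 18.3 17.4
      vertex 7.0 7.4 17.4
    endloop
  endfacet
  facet normal 0.0000 1.0000 0.0000
    outer loop
      vertex 7.0 18.3 0.0
      vertex 0.0 18.3 0.0
      vertex 0.0 18.3 17.4
    endloop
  endfacet
  facet normal 0.0000 1.0000 0.0000
    outer loop
      vertex 7.0 18.3 0.0
      vertex 0.0 18.3 17.4
      vertex 7.0 18.3 17.4
    endloop
  endfacet
  facet normal -1.0000 0.0000 0.0000
    outer loop
      vertex 0.0 18.3 0.0
      vertex 0.0 0.0 0.0
      vertex 0.0 0.0 17.4
    endloop
  endfacet
  facet normal -1.0000 0.0000 0.0000
    outer loop
      vertex 0.0 18.3 0.0
      vertex 0.0 0.0 17.4
      vertex 0.0 18.3 17.4
    endloop
  endfacet
endsolid part

The G0 Z moves step by Δz≈2.2 mm. Every layer's G1 loop is the same polygon, so the solid is a straight extrusion of it from z=0 to z≈17.4. Closing with flat bottom and top caps and triangulating gives 20 facets — an L-shaped prism: outer 22.6 × 18.3 mm, arm thicknesses ≈ 7.4 mm (horizontal) and 7 mm (vertical), extruded 17.4 mm in z.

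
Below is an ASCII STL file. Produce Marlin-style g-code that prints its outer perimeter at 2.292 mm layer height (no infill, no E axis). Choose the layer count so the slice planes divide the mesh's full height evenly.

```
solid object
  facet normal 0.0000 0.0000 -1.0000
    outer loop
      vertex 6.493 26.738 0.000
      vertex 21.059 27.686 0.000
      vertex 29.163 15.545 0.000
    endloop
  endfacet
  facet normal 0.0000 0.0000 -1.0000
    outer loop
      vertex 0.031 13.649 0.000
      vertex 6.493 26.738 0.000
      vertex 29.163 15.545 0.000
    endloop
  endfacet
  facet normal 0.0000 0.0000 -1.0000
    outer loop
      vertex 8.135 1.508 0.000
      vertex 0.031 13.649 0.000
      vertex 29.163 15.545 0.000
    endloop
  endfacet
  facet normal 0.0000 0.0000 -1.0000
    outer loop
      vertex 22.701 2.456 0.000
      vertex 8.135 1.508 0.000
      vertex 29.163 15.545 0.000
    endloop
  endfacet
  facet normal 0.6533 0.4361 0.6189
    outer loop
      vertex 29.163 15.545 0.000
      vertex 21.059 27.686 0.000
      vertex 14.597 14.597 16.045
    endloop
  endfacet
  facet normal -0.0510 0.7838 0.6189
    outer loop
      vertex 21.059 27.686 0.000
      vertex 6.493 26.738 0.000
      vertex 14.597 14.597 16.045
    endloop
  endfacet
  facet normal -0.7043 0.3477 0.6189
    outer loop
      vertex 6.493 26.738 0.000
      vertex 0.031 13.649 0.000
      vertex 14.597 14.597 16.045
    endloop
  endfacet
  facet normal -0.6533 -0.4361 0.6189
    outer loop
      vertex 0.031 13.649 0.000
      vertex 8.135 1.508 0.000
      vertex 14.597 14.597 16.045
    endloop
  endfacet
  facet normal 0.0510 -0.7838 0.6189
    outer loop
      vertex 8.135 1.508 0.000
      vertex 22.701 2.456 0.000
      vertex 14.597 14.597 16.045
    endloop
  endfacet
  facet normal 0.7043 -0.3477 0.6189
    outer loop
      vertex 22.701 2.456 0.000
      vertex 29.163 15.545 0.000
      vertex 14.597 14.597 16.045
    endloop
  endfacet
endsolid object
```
; perimeter-only toolpath
G21 ; units = mm
G90 ; absolute positioning
G28 ; home
; layer 1
G0 Z2.292
G0 X27.082 Y15.410
G1 X20.136 Y25.816
G1 X7.651 Y25.004
G1 X2.112 Y13.784
G1 X9.058 Y3.378
G1 X21.543 Y4.190
G1 X27.082 Y15.410
; layer 2
G0 Z4.584
G0 X25.001 Y15.274
G1 X19.213 Y23.946
G1 X8.808 Y23.269
G1 X4.193 Y13.920
G1 X9.981 Y5.248
G1 X20.386 Y5.925
G1 X25.001 Y15.274
; layer 3
G0 Z6.876
G0 X22.920 Y15.139
G1 X18.290 Y22.076
G1 X9.966 Y21.535
G1 X6.274 Y14.055
G1 X10.904 Y7.118
G1 X19.228 Y7.659
G1 X22.920 Y15.139
; layer 4
G0 Z9.169
G0 X20.840 Y15.003
G1 X17.366 Y20.207
G1 X11.124 Y19.800
G1 X8.354 Y14.191
G1 X11.828 Y8.987
G1 X18.070 Y9.394
G1 X20.840 Y15.003
; layer 5
G0 Z11.461
G0 X18.759 Y14.868
G1 X16.443 Y18.337
G1 X12.282 Y18.066
G1 X10.435 Y14.326
G1 X12.751 Y10.857
G1 X16.912 Y11.128
G1 X18.759 Y14.868
; layer 6
G0 Z13.753
G0 X16.678 Y14.732
G1 X15.520 Y16.467
G1 X13.439 Y16.331
G1 X12.516 Y14.462
G1 X13.674 Y12.727
G1 X15.755 Y12.863
G1 X16.678 Y14.732
M2 ; end

The solid is a regular 6-sided pyramid, base circumscribed radius ≈ 14.6 mm, apex at z ≈ 16 mm. Slicing at Δz = 2.292 mm — 7 equal slices spanning the solid's height, so layer i sits at z = i·h/7 — gives 6 non-empty perimeters. Each is a 6-segment closed polygon; G0 lifts to the layer z and rapids to the start vertex, then G1 traces the edges. The cross-section shrinks linearly with z (the slice at the apex is degenerate and omitted).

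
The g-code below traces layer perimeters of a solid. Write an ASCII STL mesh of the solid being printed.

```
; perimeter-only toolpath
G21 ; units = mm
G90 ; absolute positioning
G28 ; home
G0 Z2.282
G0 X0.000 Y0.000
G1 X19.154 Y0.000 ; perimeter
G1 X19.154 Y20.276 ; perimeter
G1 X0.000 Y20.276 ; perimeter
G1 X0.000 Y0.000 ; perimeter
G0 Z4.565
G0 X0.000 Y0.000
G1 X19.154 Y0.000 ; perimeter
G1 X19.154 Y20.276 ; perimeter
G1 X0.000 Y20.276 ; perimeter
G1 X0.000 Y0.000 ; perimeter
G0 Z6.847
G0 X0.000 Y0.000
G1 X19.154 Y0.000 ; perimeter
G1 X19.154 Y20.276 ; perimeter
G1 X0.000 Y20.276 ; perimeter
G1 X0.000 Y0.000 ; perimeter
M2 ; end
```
solid part
  facet normal 0.0000 0.0000 -1.0000
    outer loop
      vertex 19.154 20.276 0.000
      vertex 19.154 0.000 0.000
      vertex 0.000 0.000 0.000
    endloop
  endfacet
  facet normal 0.0000 0.0000 -1.0000
    outer loop
      vertex 0.000 20.276 0.000
      vertex 19.154 20.276 0.000
      vertex 0.000 0.000 0.000
    endloop
  endfacet
  facet normal 0.0000 0.0000 1.0000
    outer loop
      vertex 0.000 0.000 6.847
      vertex 19.154 0.000 6.847
      vertex 19.154 20.276 6.847
    endloop
  endfacet
  facet normal 0.0000 0.0000 1.0000
    outer loop
      vertex 0.000 0.000 6.847
      vertex 19.154 20.276 6.847
      vertex 0.000 20.276 6.847
    endloop
  endfacet
  facet normal 0.0000 -1.0000 0.0000
    outer loop
      vertex 0.000 0.000 0.000
      vertex 19.154 0.000 0.000
      vertex 19.154 0.000 6.847
    endloop
  endfacet
  facet normal 0.0000 -1.0000 0.0000
    outer loop
      vertex 0.000 0.000 0.000
      vertex 19.154 0.000 6.847
      vertex 0.000 0.000 6.847
    endloop
  endfacet
  facet normal 0.0000 1.0000 0.0000
    outer loop
      vertex 19.154 20.276 6.847
      vertex 19.154 20.276 0.000
      vertex 0.000 20.276 0.000
    endloop
  endfacet
  facet normal 0.0000 1.0000 0.0000
    outer loop
      vertex 0.000 20.276 6.847
      vertex 19.154 20.276 6.847
      vertex 0.000 20.276 0.000
    endloop
  endfacet
  facet normal -1.0000 0.0000 0.0000
    outer loop
      vertex 0.000 20.276 6.847
      vertex 0.000 20.276 0.000
      vertex 0.000 0.000 0.000
    endloop
  endfacet
  facet normal -1.0000 0.0000 0.0000
    outer loop
      vertex 0.000 0.000 6.847
      vertex 0.000 20.276 6.847
      vertex 0.000 0.000 0.000
    endloop
  endfacet
  facet normal 1.0000 0.0000 0.0000
    outer loop
      vertex 19.154 0.000 0.000
      vertex 19.154 20.276 0.000
      vertex 19.154 20.276 6.847
    endloop
  endfacet
  facet normal 1.0000 0.0000 0.0000
    outer loop
      vertex 19.154 0.000 0.000
      vertex 19.154 20.276 6.847
      vertex 19.154 0.000 6.847
    endloop
  endfacet
endsolid part

The G0 Z moves step by Δz≈2.282 mm. Every layer's G1 loop is the same polygon, so the solid is a straight extrusion of it from z=0 to z≈6.85. Closing with flat bottom and top caps and triangulating gives 12 facets — a rectangular box, roughly 19.2 × 20.3 mm footprint and 6.85 mm tall.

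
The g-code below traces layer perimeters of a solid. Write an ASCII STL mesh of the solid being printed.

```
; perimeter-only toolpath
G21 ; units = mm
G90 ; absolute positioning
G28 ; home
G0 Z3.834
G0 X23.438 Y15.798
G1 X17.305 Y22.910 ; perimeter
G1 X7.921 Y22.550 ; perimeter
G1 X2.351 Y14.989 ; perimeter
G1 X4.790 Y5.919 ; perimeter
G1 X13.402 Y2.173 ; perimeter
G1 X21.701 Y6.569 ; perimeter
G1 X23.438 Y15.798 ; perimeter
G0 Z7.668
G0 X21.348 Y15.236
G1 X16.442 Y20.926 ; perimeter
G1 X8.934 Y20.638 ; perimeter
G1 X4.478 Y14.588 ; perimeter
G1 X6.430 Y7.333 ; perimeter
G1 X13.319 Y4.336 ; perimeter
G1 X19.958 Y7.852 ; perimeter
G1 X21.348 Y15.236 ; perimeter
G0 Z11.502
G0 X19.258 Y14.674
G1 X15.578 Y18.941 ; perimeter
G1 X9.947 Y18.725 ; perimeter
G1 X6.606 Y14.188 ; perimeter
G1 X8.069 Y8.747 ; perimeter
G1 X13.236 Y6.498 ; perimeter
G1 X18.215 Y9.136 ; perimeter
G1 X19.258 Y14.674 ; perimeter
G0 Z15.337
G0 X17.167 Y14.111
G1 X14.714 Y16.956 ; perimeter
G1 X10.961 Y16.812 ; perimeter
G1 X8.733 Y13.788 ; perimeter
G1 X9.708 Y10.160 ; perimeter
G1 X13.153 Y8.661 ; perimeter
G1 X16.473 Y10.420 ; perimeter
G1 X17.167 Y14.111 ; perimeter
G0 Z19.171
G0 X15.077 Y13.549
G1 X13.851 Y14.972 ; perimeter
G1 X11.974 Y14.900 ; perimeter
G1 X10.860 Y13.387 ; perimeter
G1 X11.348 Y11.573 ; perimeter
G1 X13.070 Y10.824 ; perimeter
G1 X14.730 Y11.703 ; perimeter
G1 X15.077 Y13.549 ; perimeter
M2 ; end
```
solid part
  facet normal 0.0000 0.0000 -1.0000
    outer loop
      vertex 6.908 24.463 0.000
      vertex 18.169 24.895 0.000
      vertex 25.528 16.360 0.000
    endloop
  endfacet
  facet normal 0.0000 0.0000 -1.0000
    outer loop
      vertex 0.224 15.389 0.000
      vertex 6.908 24.463 0.000
      vertex 25.528 16.360 0.000
    endloop
  endfacet
  facet normal 0.0000 0.0000 -1.0000
    outer loop
      vertex 3.151 4.506 0.000
      vertex 0.224 15.389 0.000
      vertex 25.528 16.360 0.000
    endloop
  endfacet
  facet normal 0.0000 0.0000 -1.0000
    outer loop
      vertex 13.485 0.010 0.000
      vertex 3.151 4.506 0.000
      vertex 25.528 16.360 0.000
    endloop
  endfacet
  facet normal 0.0000 0.0000 -1.0000
    outer loop
      vertex 23.444 5.285 0.000
      vertex 13.485 0.010 0.000
      vertex 25.528 16.360 0.000
    endloop
  endfacet
  facet normal 0.6751 0.5820 0.4533
    outer loop
      vertex 25.528 16.360 0.000
      vertex 18.169 24.895 0.000
      vertex 12.987 12.987 23.005
    endloop
  endfacet
  facet normal -0.0342 0.8907 0.4533
    outer loop
      vertex 18.169 24.895 0.000
      vertex 6.908 24.463 0.000
      vertex 12.987 12.987 23.005
    endloop
  endfacet
  facet normal -0.7177 0.5286 0.4533
    outer loop
      vertex 6.908 24.463 0.000
      vertex 0.224 15.389 0.000
      vertex 12.987 12.987 23.005
    endloop
  endfacet
  facet normal -0.8607 -0.2315 0.4534
    outer loop
      vertex 0.224 15.389 0.000
      vertex 3.151 4.506 0.000
      vertex 12.987 12.987 23.005
    endloop
  endfacet
  facet normal -0.3556 -0.8173 0.4534
    outer loop
      vertex 3.151 4.506 0.000
      vertex 13.485 0.010 0.000
      vertex 12.987 12.987 23.005
    endloop
  endfacet
  facet normal 0.4172 -0.7877 0.4533
    outer loop
      vertex 13.485 0.010 0.000
      vertex 23.444 5.285 0.000
      vertex 12.987 12.987 23.005
    endloop
  endfacet
  facet normal 0.8760 -0.1648 0.4534
    outer loop
      vertex 23.444 5.285 0.000
      vertex 25.528 16.360 0.000
      vertex 12.987 12.987 23.005
    endloop
  endfacet
endsolid part

The G0 Z moves step by Δz≈3.834 mm. The G1 loops shrink linearly with z, so the solid tapers from its base footprint up to z≈23. Closing with a flat bottom cap and the tapered top and triangulating gives 12 facets — a regular 7-sided pyramid, base circumscribed radius ≈ 13 mm, apex at z ≈ 23 mm.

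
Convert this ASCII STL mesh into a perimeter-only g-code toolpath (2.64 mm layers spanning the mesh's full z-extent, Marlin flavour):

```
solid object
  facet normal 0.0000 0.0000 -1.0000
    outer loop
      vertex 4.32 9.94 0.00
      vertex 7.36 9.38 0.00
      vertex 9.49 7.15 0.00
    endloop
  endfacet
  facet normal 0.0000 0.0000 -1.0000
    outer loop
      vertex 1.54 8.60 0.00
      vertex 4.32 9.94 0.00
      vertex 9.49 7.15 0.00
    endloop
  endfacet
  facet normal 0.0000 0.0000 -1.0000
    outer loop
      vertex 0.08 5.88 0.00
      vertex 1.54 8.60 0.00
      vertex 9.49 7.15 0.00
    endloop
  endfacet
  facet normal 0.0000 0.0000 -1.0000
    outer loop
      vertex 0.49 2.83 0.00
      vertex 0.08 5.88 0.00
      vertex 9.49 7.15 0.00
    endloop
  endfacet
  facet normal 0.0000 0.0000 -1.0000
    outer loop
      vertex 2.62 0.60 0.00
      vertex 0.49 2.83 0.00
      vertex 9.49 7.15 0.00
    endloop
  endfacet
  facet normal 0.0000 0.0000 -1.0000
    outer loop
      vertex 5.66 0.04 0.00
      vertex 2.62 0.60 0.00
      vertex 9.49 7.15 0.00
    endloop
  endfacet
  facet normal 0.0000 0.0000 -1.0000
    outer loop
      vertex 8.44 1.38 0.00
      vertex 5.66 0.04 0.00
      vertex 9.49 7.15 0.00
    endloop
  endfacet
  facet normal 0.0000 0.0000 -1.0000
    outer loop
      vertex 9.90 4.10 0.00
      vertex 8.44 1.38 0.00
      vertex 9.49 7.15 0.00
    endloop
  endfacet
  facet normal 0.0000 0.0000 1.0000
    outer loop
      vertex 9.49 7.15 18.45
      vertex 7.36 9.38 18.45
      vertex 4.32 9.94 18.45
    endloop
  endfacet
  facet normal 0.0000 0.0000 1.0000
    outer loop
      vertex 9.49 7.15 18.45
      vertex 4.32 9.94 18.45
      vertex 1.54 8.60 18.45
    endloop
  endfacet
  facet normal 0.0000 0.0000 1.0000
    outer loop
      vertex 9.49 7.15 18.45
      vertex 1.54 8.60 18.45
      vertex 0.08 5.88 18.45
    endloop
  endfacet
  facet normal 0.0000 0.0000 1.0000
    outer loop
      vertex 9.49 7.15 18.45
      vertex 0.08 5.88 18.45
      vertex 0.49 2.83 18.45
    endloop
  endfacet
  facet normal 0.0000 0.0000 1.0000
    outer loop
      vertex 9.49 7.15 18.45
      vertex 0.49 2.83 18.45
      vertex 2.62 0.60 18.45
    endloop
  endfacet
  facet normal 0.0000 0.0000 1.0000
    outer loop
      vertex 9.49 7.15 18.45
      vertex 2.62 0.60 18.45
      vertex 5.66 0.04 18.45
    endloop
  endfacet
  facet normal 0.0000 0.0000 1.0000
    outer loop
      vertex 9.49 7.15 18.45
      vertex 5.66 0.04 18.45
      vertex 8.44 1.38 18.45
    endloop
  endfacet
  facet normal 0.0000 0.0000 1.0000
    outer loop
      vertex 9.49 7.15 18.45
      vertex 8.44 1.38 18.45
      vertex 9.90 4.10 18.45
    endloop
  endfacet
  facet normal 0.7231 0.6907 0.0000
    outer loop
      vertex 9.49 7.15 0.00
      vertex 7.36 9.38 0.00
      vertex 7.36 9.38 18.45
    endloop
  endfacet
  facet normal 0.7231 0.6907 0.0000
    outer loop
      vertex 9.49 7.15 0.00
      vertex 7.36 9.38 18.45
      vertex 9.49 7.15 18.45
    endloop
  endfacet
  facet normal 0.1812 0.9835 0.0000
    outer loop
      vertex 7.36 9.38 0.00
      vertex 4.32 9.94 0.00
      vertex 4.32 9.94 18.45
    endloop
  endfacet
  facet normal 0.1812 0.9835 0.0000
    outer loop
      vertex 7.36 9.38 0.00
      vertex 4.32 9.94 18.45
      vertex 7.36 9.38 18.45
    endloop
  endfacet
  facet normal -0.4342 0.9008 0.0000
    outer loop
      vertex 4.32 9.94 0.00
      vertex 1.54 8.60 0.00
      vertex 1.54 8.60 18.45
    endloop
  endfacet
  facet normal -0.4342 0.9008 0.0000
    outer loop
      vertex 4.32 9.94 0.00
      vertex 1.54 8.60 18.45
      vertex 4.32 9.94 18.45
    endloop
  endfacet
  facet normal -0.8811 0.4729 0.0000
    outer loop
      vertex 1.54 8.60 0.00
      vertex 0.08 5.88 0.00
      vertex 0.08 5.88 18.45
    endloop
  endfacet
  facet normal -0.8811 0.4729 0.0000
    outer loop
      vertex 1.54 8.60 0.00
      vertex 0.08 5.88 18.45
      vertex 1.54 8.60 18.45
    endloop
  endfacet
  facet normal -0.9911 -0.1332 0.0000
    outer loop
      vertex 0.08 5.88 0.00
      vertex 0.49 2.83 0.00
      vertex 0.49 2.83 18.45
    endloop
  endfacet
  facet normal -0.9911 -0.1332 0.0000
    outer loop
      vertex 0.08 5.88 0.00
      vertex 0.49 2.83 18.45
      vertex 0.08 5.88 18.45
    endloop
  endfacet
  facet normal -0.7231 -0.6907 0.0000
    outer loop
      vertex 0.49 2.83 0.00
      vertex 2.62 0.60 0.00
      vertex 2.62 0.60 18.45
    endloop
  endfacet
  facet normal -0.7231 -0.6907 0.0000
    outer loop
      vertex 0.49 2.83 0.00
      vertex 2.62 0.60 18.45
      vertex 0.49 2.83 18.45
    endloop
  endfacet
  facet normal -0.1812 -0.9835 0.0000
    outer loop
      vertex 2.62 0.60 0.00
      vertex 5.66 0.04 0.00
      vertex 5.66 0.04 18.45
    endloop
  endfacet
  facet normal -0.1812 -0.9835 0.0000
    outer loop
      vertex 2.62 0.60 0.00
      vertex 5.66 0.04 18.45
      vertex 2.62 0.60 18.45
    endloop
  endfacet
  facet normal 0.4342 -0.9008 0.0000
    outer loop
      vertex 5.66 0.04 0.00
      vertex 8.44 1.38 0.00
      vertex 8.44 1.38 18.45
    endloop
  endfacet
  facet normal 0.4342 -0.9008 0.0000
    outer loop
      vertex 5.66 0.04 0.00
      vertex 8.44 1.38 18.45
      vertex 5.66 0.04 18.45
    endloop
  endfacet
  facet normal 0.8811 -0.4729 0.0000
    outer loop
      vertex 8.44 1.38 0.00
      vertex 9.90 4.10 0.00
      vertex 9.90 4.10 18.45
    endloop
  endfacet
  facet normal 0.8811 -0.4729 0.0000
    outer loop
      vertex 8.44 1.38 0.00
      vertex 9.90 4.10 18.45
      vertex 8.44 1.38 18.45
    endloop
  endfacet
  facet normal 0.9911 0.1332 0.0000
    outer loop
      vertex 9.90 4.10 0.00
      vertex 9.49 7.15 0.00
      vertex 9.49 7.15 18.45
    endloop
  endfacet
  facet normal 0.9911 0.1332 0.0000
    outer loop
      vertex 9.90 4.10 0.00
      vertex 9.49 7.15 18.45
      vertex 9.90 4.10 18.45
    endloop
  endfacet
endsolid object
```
; perimeter-only toolpath
G21 ; units = mm
G90 ; absolute positioning
G28 ; home
; layer 1
G0 Z2.64
G0 X9.49 Y7.15
G1 X7.36 Y9.38
G1 X4.32 Y9.94
G1 X1.54 Y8.60
G1 X0.08 Y5.88
G1 X0.49 Y2.83
G1 X2.62 Y0.60
G1 X5.66 Y0.04
G1 X8.44 Y1.38
G1 X9.90 Y4.10
G1 X9.49 Y7.15
; layer 2
G0 Z5.27
G0 X9.49 Y7.15
G1 X7.36 Y9.38
G1 X4.32 Y9.94
G1 X1.54 Y8.60
G1 X0.08 Y5.88
G1 X0.49 Y2.83
G1 X2.62 Y0.60
G1 X5.66 Y0.04
G1 X8.44 Y1.38
G1 X9.90 Y4.10
G1 X9.49 Y7.15
; layer 3
G0 Z7.91
G0 X9.49 Y7.15
G1 X7.36 Y9.38
G1 X4.32 Y9.94
G1 X1.54 Y8.60
G1 X0.08 Y5.88
G1 X0.49 Y2.83
G1 X2.62 Y0.60
G1 X5.66 Y0.04
G1 X8.44 Y1.38
G1 X9.90 Y4.10
G1 X9.49 Y7.15
; layer 4
G0 Z10.54
G0 X9.49 Y7.15
G1 X7.36 Y9.38
G1 X4.32 Y9.94
G1 X1.54 Y8.60
G1 X0.08 Y5.88
G1 X0.49 Y2.83
G1 X2.62 Y0.60
G1 X5.66 Y0.04
G1 X8.44 Y1.38
G1 X9.90 Y4.10
G1 X9.49 Y7.15
; layer 5
G0 Z13.18
G0 X9.49 Y7.15
G1 X7.36 Y9.38
G1 X4.32 Y9.94
G1 X1.54 Y8.60
G1 X0.08 Y5.88
G1 X0.49 Y2.83
G1 X2.62 Y0.60
G1 X5.66 Y0.04
G1 X8.44 Y1.38
G1 X9.90 Y4.10
G1 X9.49 Y7.15
; layer 6
G0 Z15.81
G0 X9.49 Y7.15
G1 X7.36 Y9.38
G1 X4.32 Y9.94
G1 X1.54 Y8.60
G1 X0.08 Y5.88
G1 X0.49 Y2.83
G1 X2.62 Y0.60
G1 X5.66 Y0.04
G1 X8.44 Y1.38
G1 X9.90 Y4.10
G1 X9.49 Y7.15
; layer 7
G0 Z18.45
G0 X9.49 Y7.15
G1 X7.36 Y9.38
G1 X4.32 Y9.94
G1 X1.54 Y8.60
G1 X0.08 Y5.88
G1 X0.49 Y2.83
G1 X2.62 Y0.60
G1 X5.66 Y0.04
G1 X8.44 Y1.38
G1 X9.90 Y4.10
G1 X9.49 Y7.15
M2 ; end

The solid is a regular 10-sided prism (a cylinder approximated with 10 flat sides), circumscribed radius ≈ 4.99 mm, height ≈ 18.4 mm. Slicing at Δz = 2.64 mm — 7 equal slices spanning the solid's height, so layer i sits at z = i·h/7 — gives 7 non-empty perimeters. Each is a 10-segment closed polygon; G0 lifts to the layer z and rapids to the start vertex, then G1 traces the edges.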